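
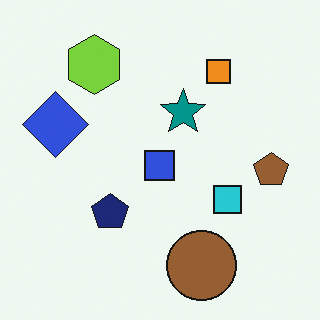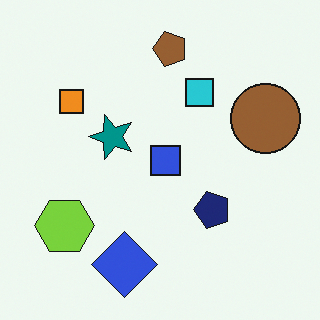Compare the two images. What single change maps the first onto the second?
The transformation is: rotated 90° counter-clockwise.

The lime hexagon sits in the top-left of the first image and the bottom-left of the second — consistent with a whole-image 90° counter-clockwise rotation.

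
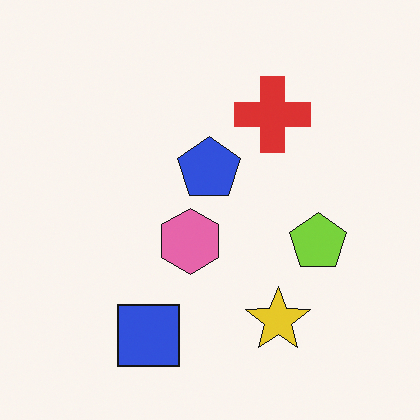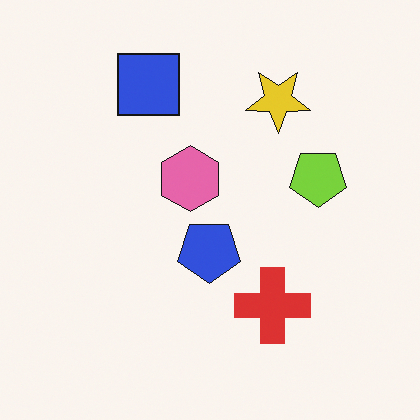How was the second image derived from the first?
The transformation is: flipped vertically (top ↔ bottom).

The blue square is in the bottom of the first image and the top of the second — shapes on opposite sides of the horizontal midline have swapped in a mirror flip.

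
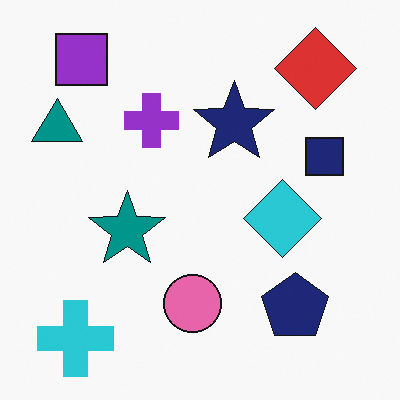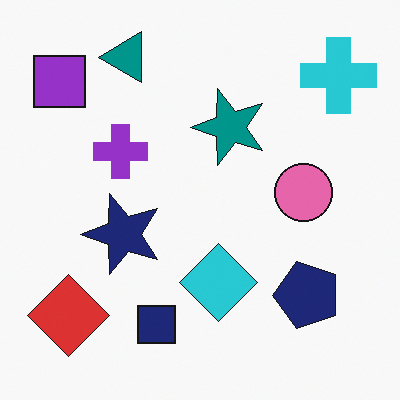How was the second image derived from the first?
The transformation is: transposed (reflected across the top-left ↔ bottom-right diagonal).

Shapes have swapped their row and column positions — what was in the top-right is now in the bottom-left — a diagonal reflection.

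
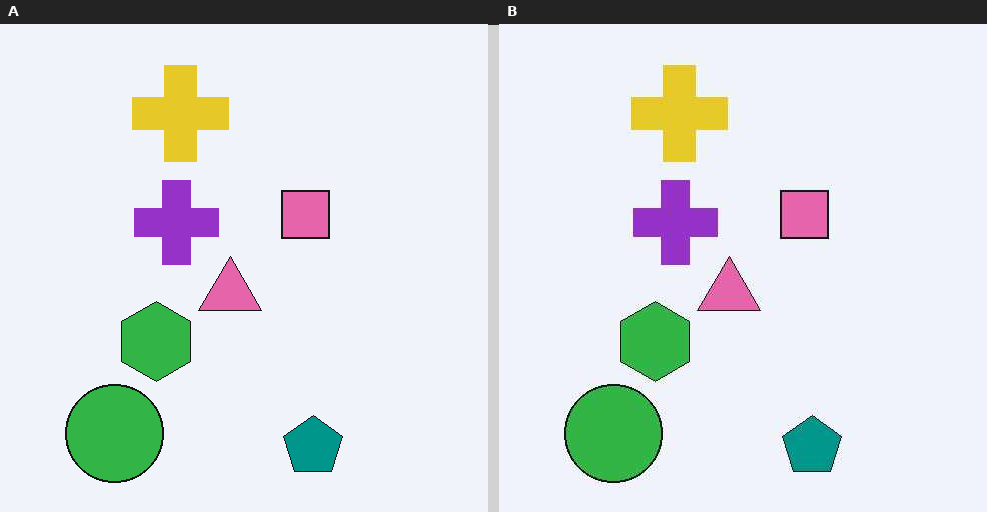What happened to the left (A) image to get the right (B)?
This is the original image JPEG-compressed with visible artifacts.

Blocky 8×8 compression artifacts appear around shape edges and the flat background shows ringing — characteristic JPEG degradation.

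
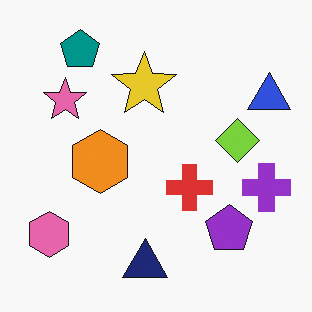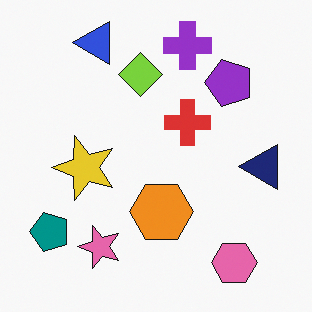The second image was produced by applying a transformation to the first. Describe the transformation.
This is the original image rotated 90° counter-clockwise.

The pink hexagon sits in the bottom-left of the first image and the bottom-right of the second — consistent with a whole-image 90° counter-clockwise rotation.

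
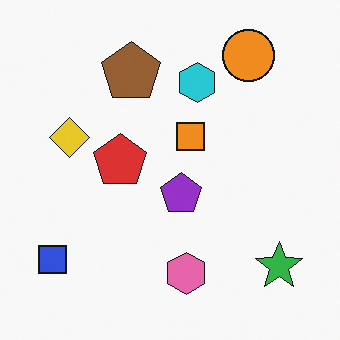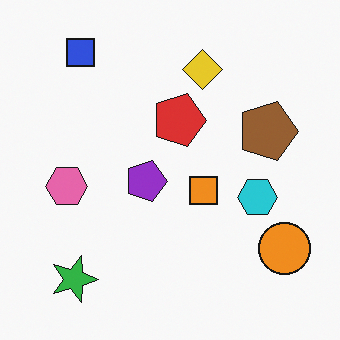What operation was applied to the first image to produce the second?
This is the original image rotated 90° clockwise.

The blue square sits in the bottom-left of the first image and the top-left of the second — consistent with a whole-image 90° clockwise rotation.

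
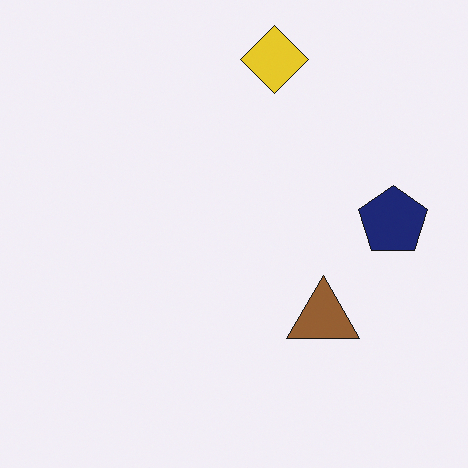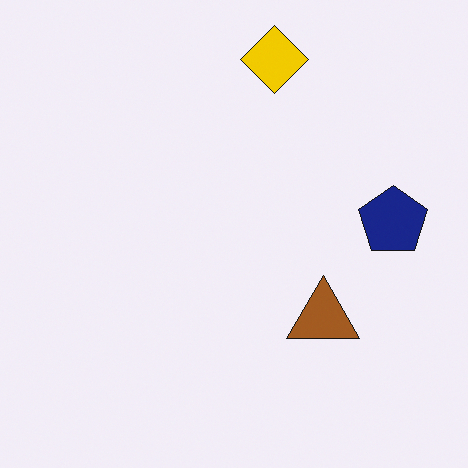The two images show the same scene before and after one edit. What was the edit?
The second image is the first slightly oversaturated.

All colors are more vivid — a global saturation change.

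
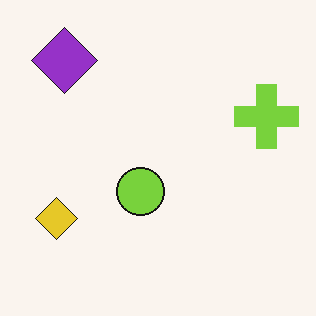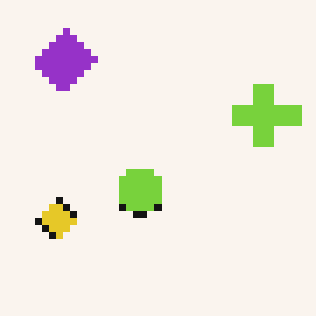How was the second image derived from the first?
The transformation is: moderately pixelated.

Shapes are reduced to large square blocks; fine edges and outlines are lost — a downscale-then-upscale (mosaic) effect.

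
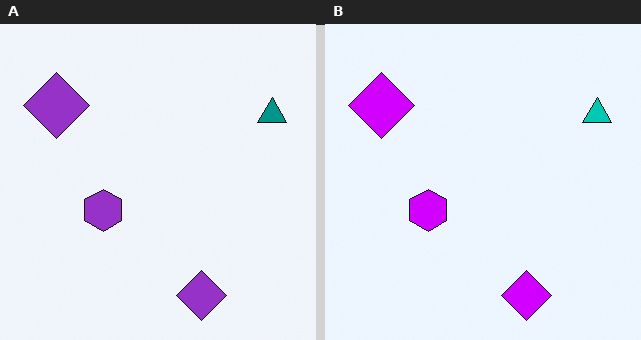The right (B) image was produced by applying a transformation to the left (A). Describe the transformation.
It was heavily oversaturated.

All colors are more vivid — a global saturation change.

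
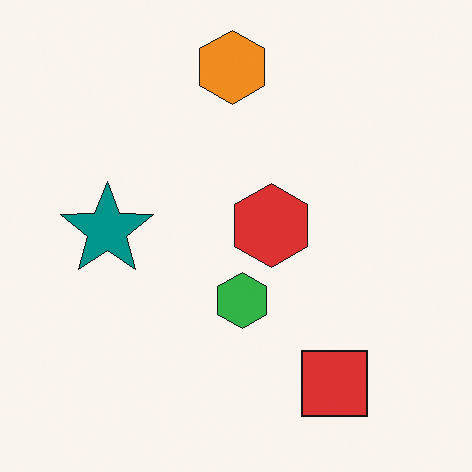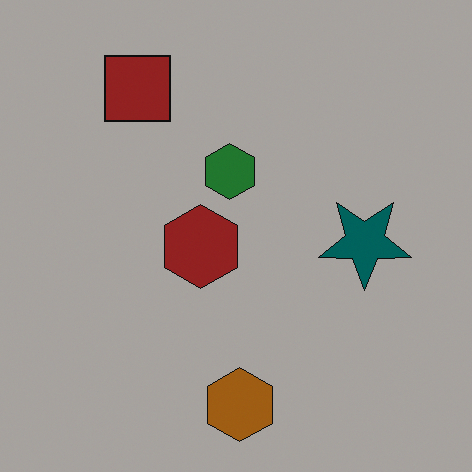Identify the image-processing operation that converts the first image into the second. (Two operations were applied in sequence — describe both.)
It was substantially darkened, then rotated 180°.

Every pixel — background and shapes alike — is uniformly darkened. The red square sits in the bottom-right of the first image and the top-left of the second — consistent with a whole-image 180° rotation.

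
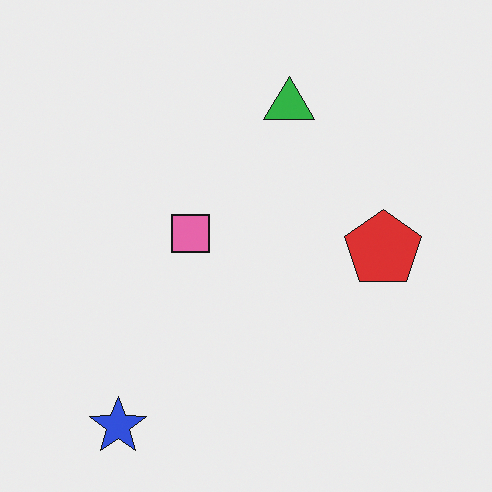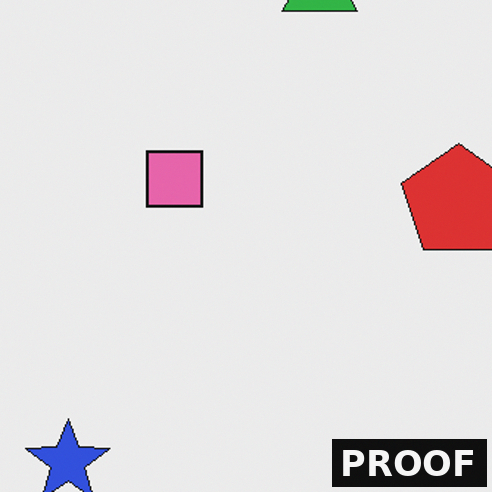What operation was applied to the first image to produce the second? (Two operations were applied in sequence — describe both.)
It was cropped to a modestly smaller region and rescaled, then watermarked with the text "PROOF" in the lower-right corner.

The visible shapes are larger and the field of view is narrower; shapes near the original edges may be partly or wholly outside the frame — a crop-and-rescale. A dark label reading "PROOF" appears in the lower-right corner.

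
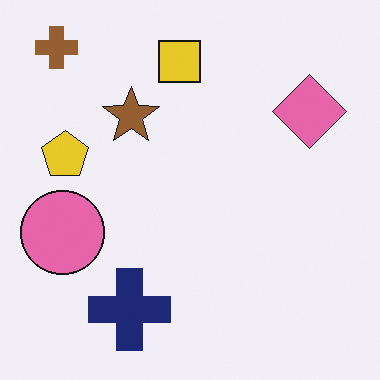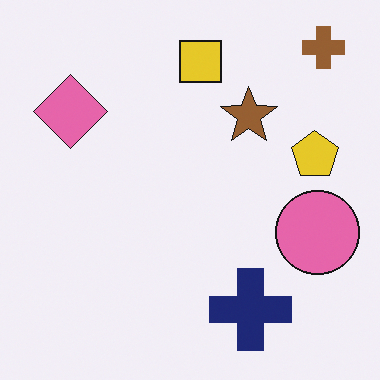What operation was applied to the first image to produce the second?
The transformation is: flipped horizontally (left ↔ right).

The brown cross is in the top-left of the first image and the top-right of the second — shapes on opposite sides of the vertical midline have swapped in a mirror flip.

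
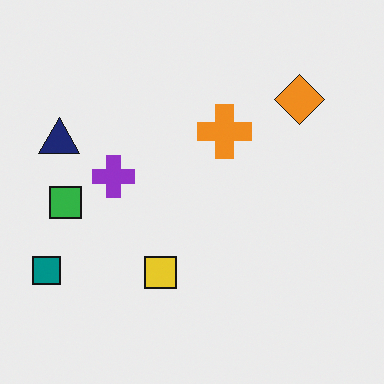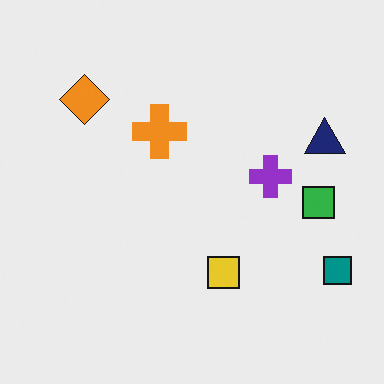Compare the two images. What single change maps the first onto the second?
This is the original image flipped horizontally (left ↔ right).

The teal square is in the bottom-left of the first image and the bottom-right of the second — shapes on opposite sides of the vertical midline have swapped in a mirror flip.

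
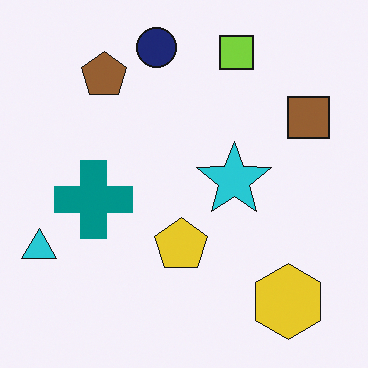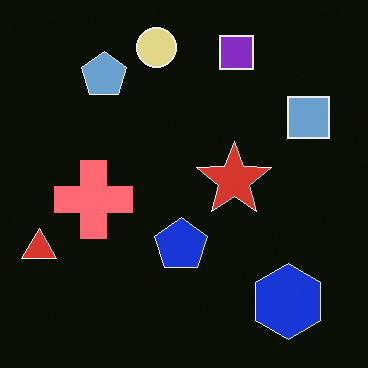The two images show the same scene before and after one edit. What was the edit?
This is the original image color-inverted (negative).

The light background has become dark and every shape's color is its complement — a photographic negative.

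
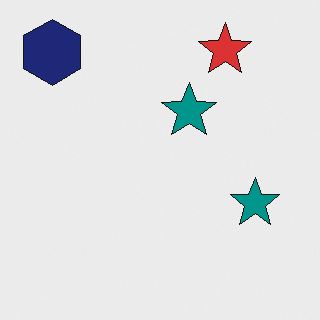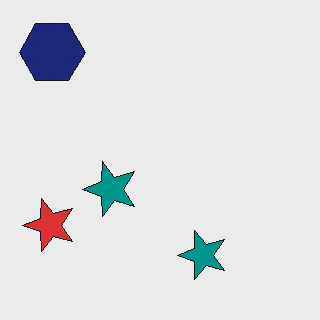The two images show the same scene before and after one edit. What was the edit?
It was transposed (reflected across the top-left ↔ bottom-right diagonal).

Shapes have swapped their row and column positions — what was in the top-right is now in the bottom-left — a diagonal reflection.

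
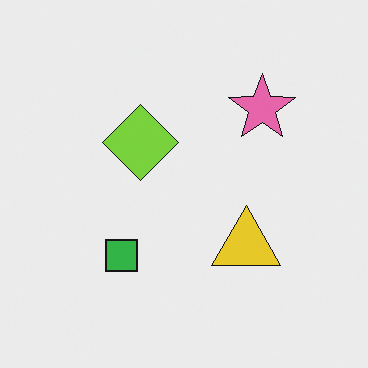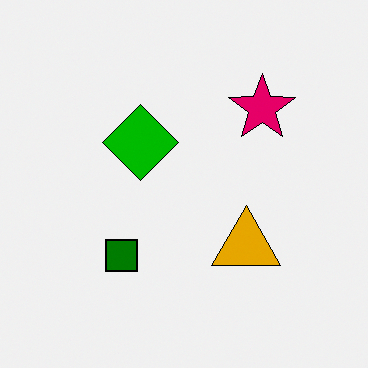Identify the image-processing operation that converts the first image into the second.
Given much higher contrast.

Tones are pushed away from mid-grey across the whole image — a global contrast change.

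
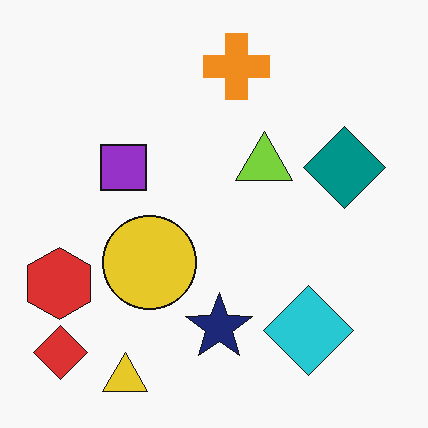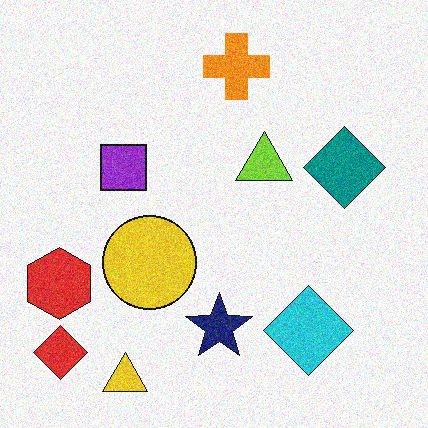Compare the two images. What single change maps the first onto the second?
The transformation is: degraded with moderate additive noise.

Random speckle covers the whole image, including the flat background.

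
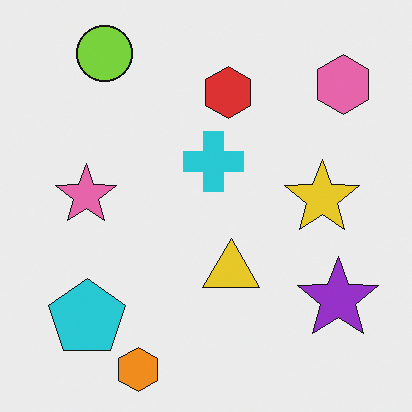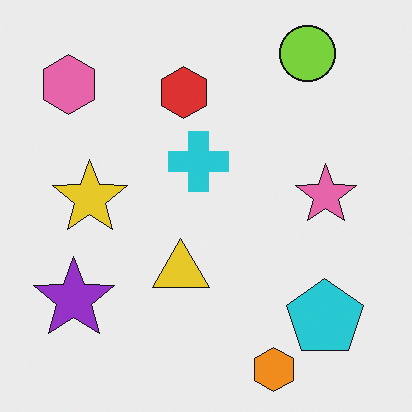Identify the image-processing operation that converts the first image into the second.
The second image is the first flipped horizontally (left ↔ right).

The pink hexagon is in the top-right of the first image and the top-left of the second — shapes on opposite sides of the vertical midline have swapped in a mirror flip.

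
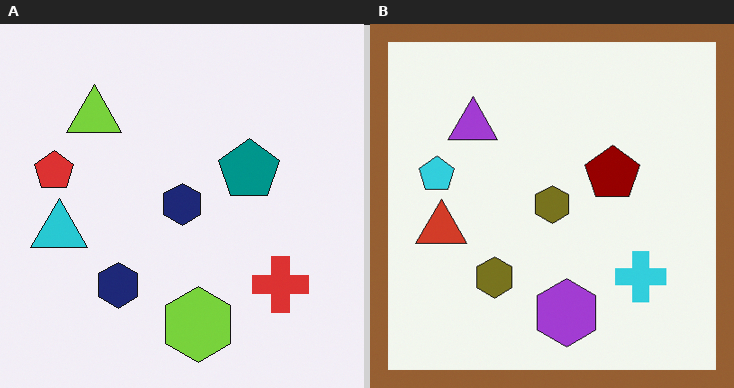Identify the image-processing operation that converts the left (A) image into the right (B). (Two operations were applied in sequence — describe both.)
Hue-shifted by a large amount, then framed with a brown border.

Every shape's color has rotated by the same amount around the hue wheel — a uniform hue shift. A solid brown frame runs around the edge of the right (B) image, with the content slightly shrunk inside it.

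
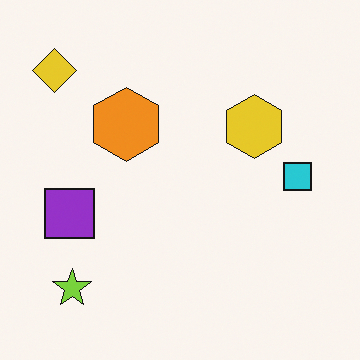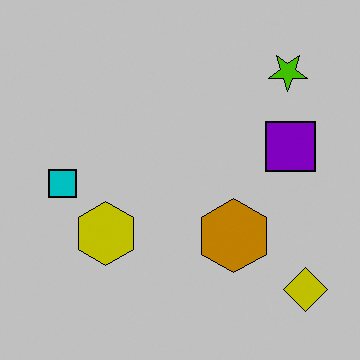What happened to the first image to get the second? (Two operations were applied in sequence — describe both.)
Aggressively posterized, then rotated 180°.

Each flat color has snapped to a coarser quantized level — most visibly, the near-white background has dropped to a flat grey. The yellow diamond sits in the top-left of the first image and the bottom-right of the second — consistent with a whole-image 180° rotation.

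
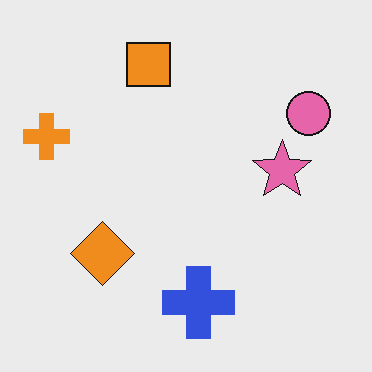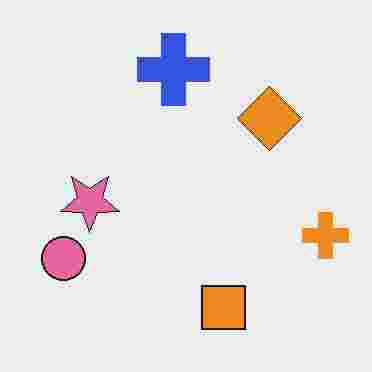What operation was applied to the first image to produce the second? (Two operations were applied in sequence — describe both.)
The image was rotated 180°, then degraded with heavy JPEG compression.

The orange cross sits in the left of the first image and the right of the second — consistent with a whole-image 180° rotation. Blocky 8×8 compression artifacts appear around shape edges and the flat background shows ringing — characteristic JPEG degradation.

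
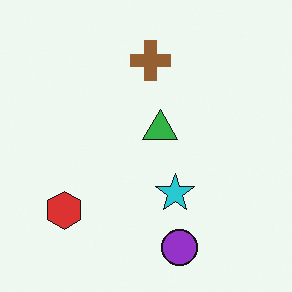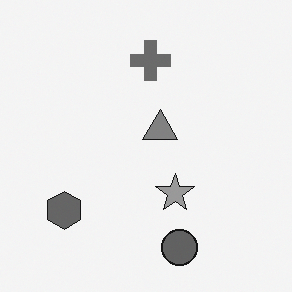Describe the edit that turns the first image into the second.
The image was converted to grayscale.

All color is removed — every shape is now a shade of grey.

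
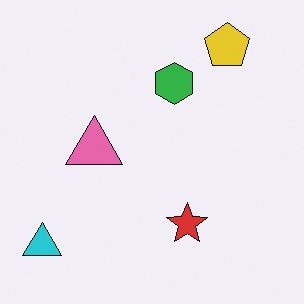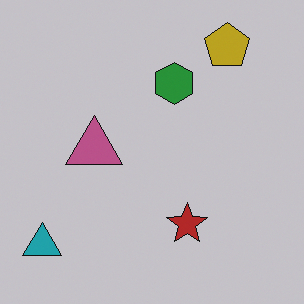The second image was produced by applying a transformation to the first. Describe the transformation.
It was darkened a little.

Every pixel — background and shapes alike — is uniformly darkened.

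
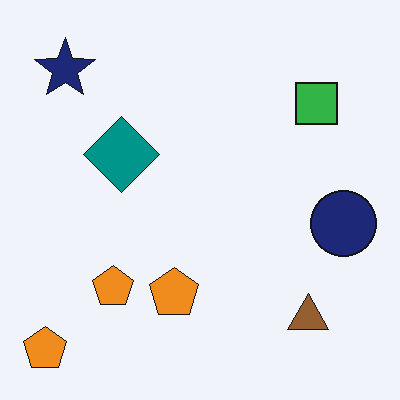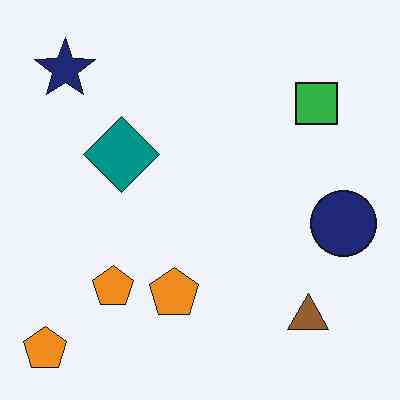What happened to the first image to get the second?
JPEG-compressed with visible artifacts.

Blocky 8×8 compression artifacts appear around shape edges and the flat background shows ringing — characteristic JPEG degradation.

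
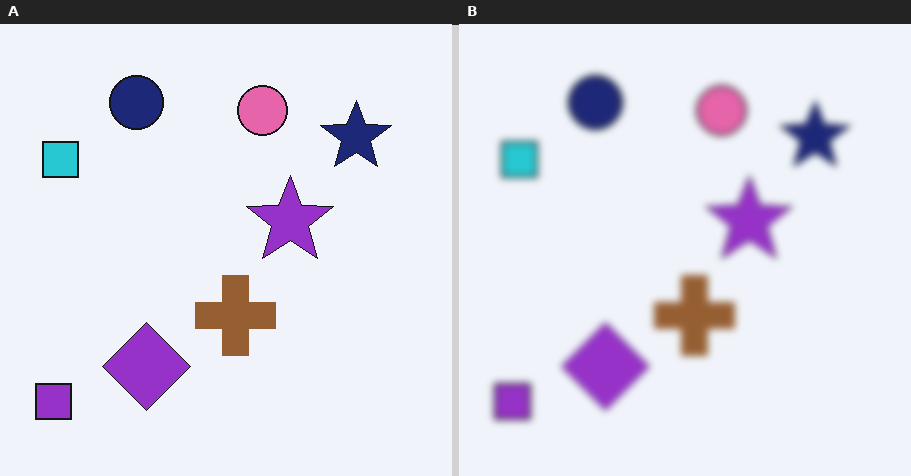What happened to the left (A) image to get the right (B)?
Noticeably gaussian-blurred.

Shape edges and outlines are uniformly softened across the whole image.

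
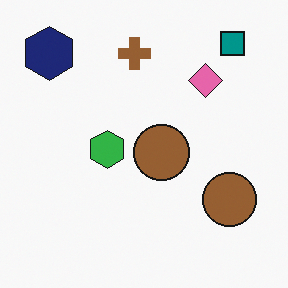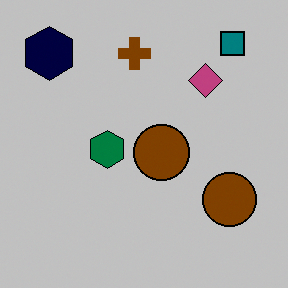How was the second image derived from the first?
It was heavily posterized to just a handful of flat colors.

Each flat color has snapped to a coarser quantized level — most visibly, the near-white background has dropped to a flat grey.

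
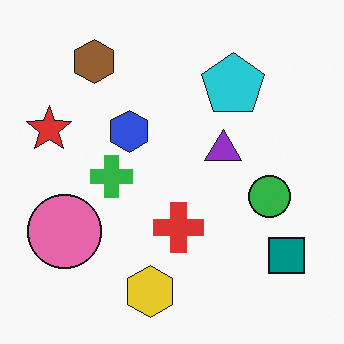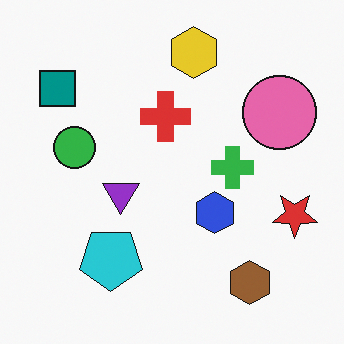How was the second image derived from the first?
The image was rotated 180°.

The teal square sits in the bottom-right of the first image and the top-left of the second — consistent with a whole-image 180° rotation.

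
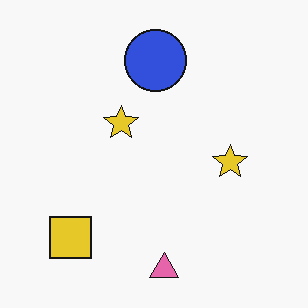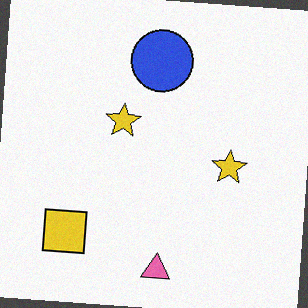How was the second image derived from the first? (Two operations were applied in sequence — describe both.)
The transformation is: rotated clockwise by a slight angle, then degraded with light additive noise.

Every shape is tilted by the same angle and the image corners show triangular fill wedges — a whole-image rotation by a non-right angle. Random speckle covers the whole image, including the flat background.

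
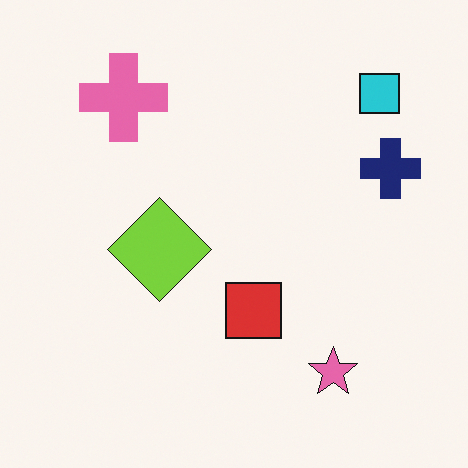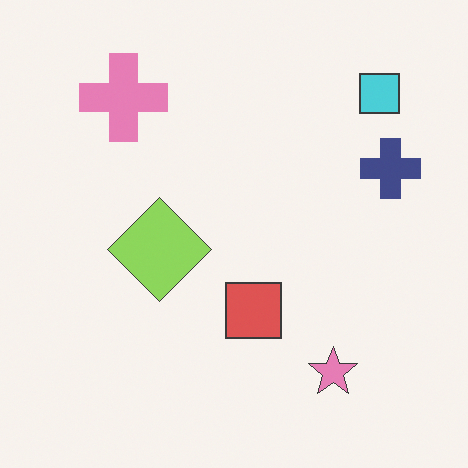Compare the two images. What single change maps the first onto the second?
The image was given slightly reduced contrast.

Tones are pushed toward mid-grey across the whole image — a global contrast change.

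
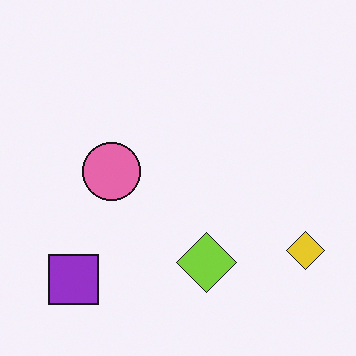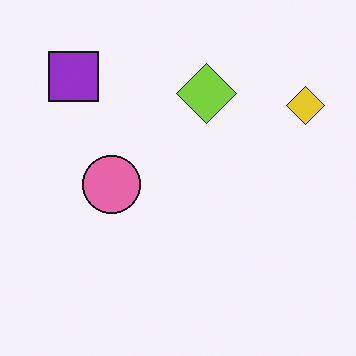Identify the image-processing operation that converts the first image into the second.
It was flipped vertically (top ↔ bottom).

The purple square is in the bottom-left of the first image and the top-left of the second — shapes on opposite sides of the horizontal midline have swapped in a mirror flip.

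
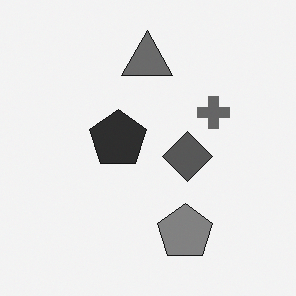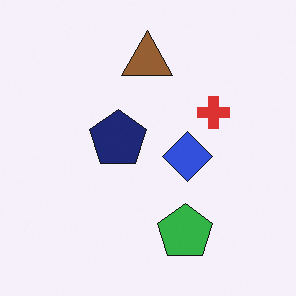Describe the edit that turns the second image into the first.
This is the original image converted to grayscale.

All color is removed — every shape is now a shade of grey.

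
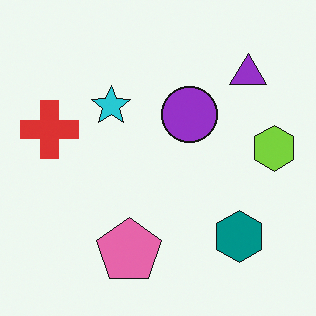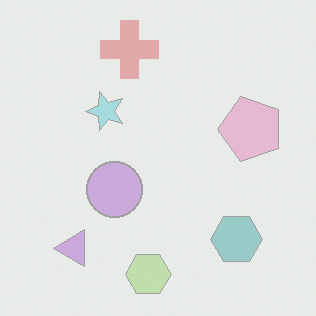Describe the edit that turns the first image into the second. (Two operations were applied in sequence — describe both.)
The image was washed out (contrast reduced), then transposed (reflected across the top-left ↔ bottom-right diagonal).

Tones are pushed toward mid-grey across the whole image — a global contrast change. Shapes have swapped their row and column positions — what was in the top-right is now in the bottom-left — a diagonal reflection.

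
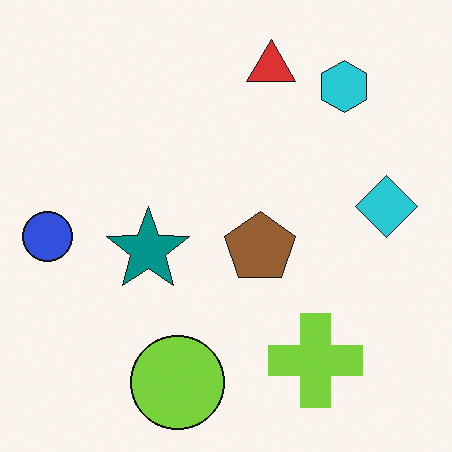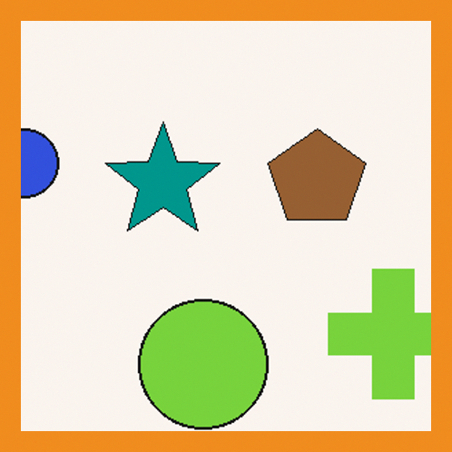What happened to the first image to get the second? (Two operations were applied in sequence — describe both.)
It was cropped slightly and scaled back up, then framed with a orange border.

The visible shapes are larger and the field of view is narrower; shapes near the original edges may be partly or wholly outside the frame — a crop-and-rescale. A solid orange frame runs around the edge of the second image, with the content slightly shrunk inside it.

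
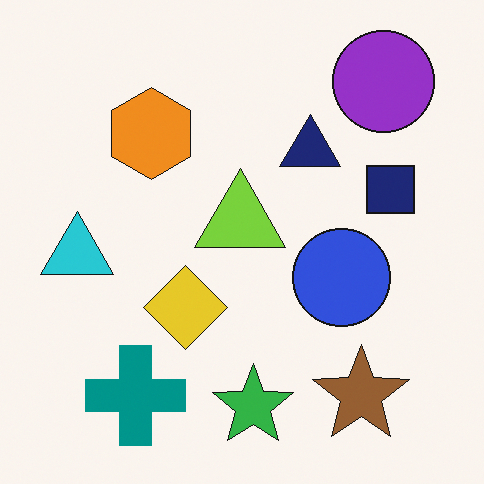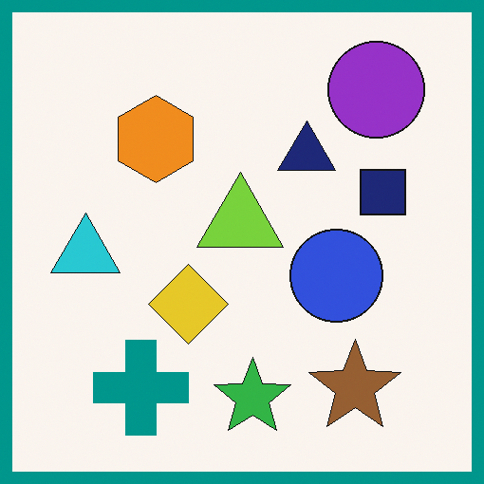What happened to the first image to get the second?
It was framed with a teal border.

A solid teal frame runs around the edge of the second image, with the content slightly shrunk inside it.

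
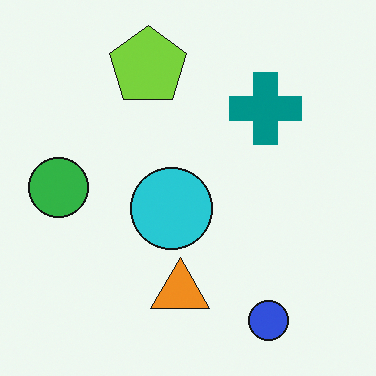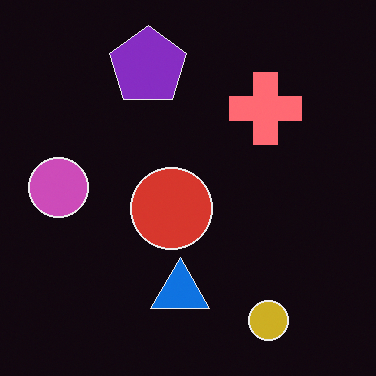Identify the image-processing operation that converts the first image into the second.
The image was color-inverted (negative).

The light background has become dark and every shape's color is its complement — a photographic negative.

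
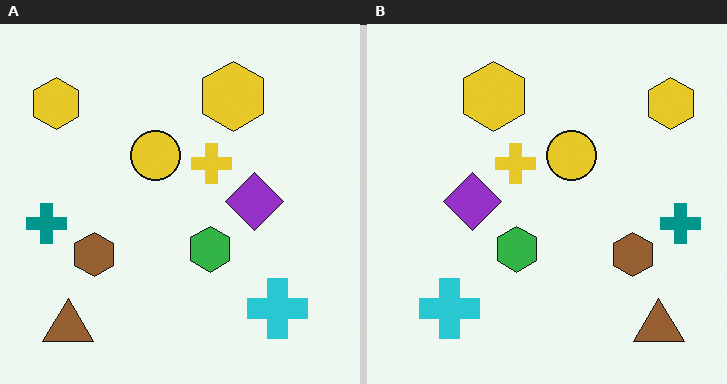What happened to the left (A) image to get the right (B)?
The right (B) image is the left (A) flipped horizontally (left ↔ right).

The teal cross is in the left of the left (A) image and the right of the right (B) — shapes on opposite sides of the vertical midline have swapped in a mirror flip.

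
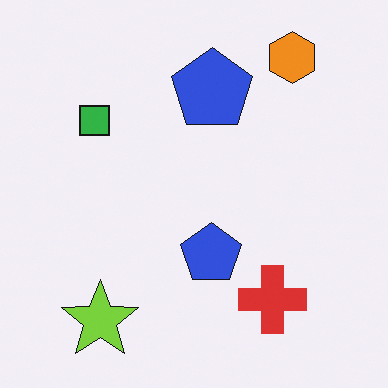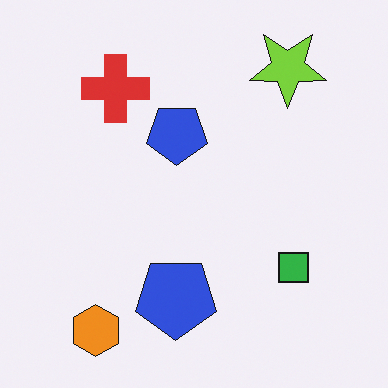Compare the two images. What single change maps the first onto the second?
Rotated 180°.

The orange hexagon sits in the top-right of the first image and the bottom-left of the second — consistent with a whole-image 180° rotation.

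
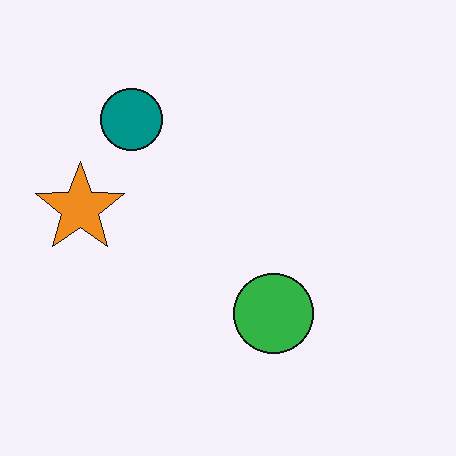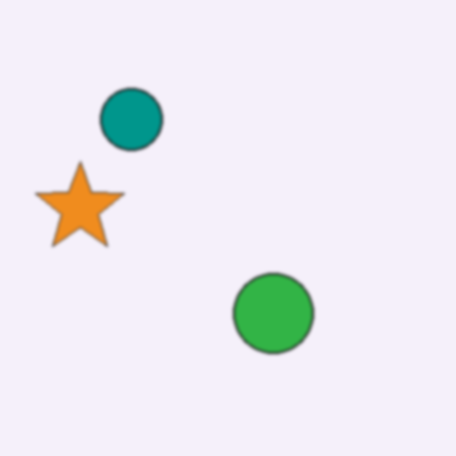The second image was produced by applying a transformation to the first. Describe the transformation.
The second image is the first given a subtle gaussian blur.

Shape edges and outlines are uniformly softened across the whole image.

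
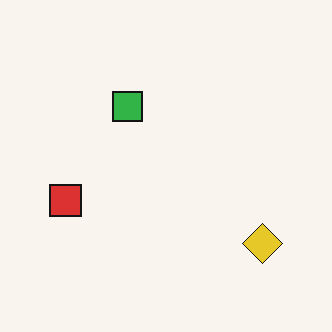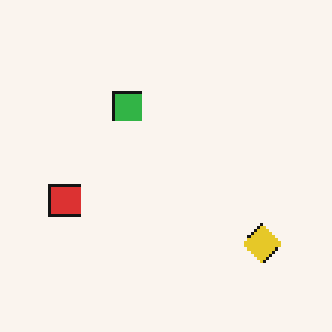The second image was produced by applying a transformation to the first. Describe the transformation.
The second image is the first lightly pixelated (a mild mosaic effect).

Shapes are reduced to large square blocks; fine edges and outlines are lost — a downscale-then-upscale (mosaic) effect.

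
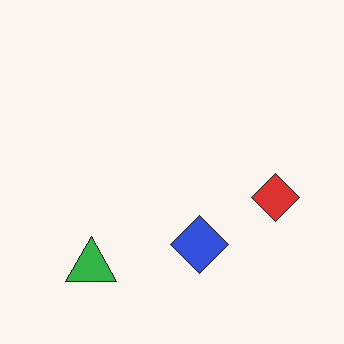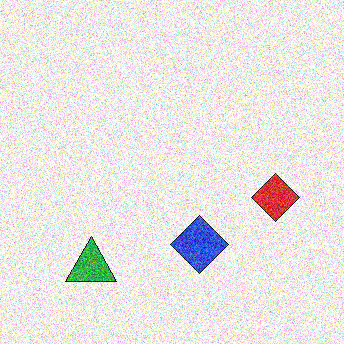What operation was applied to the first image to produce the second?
The second image is the first degraded with heavy additive noise.

Random speckle covers the whole image, including the flat background.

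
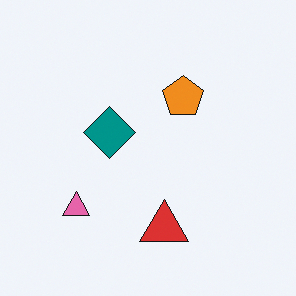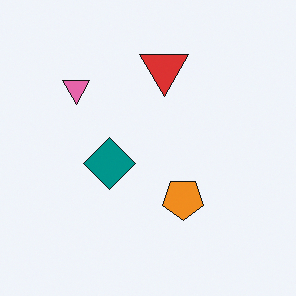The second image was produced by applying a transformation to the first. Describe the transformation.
Flipped vertically (top ↔ bottom).

The red triangle is in the bottom of the first image and the top of the second — shapes on opposite sides of the horizontal midline have swapped in a mirror flip.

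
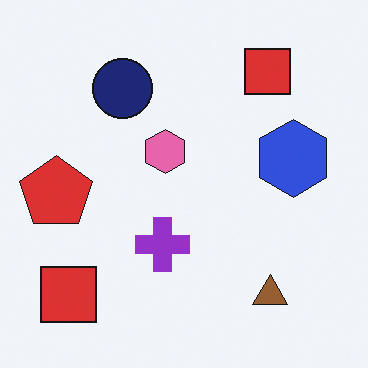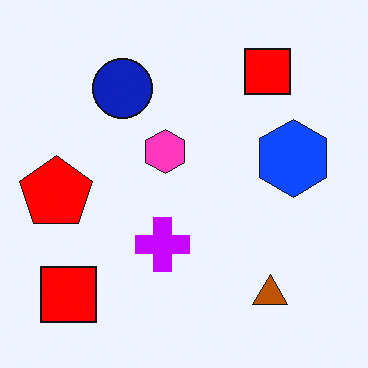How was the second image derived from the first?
This is the original image heavily oversaturated.

All colors are more vivid — a global saturation change.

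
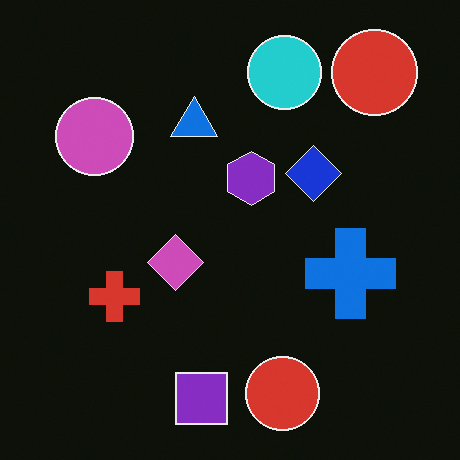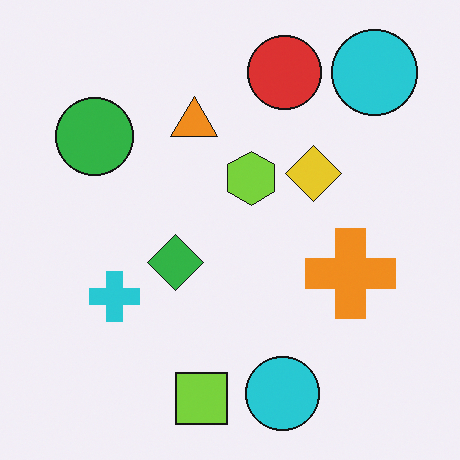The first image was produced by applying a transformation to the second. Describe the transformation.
This is the original image color-inverted (negative).

The light background has become dark and every shape's color is its complement — a photographic negative.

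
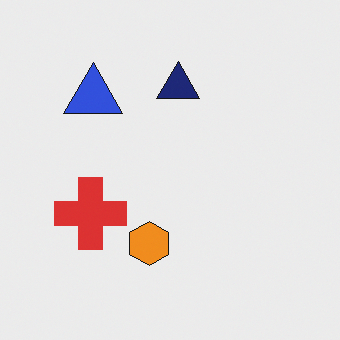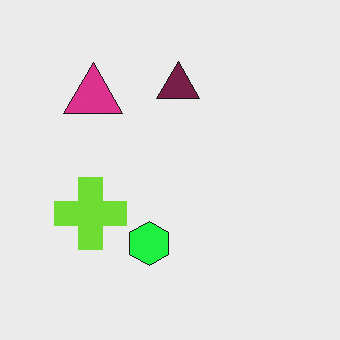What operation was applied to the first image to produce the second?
This is the original image hue-shifted noticeably.

Every shape's color has rotated by the same amount around the hue wheel — a uniform hue shift.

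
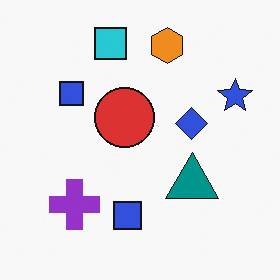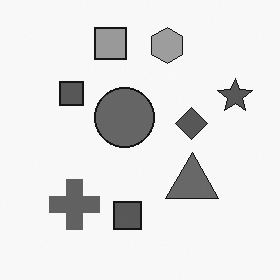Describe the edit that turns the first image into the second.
The transformation is: converted to grayscale.

All color is removed — every shape is now a shade of grey.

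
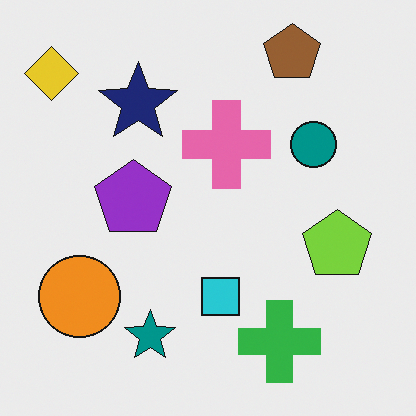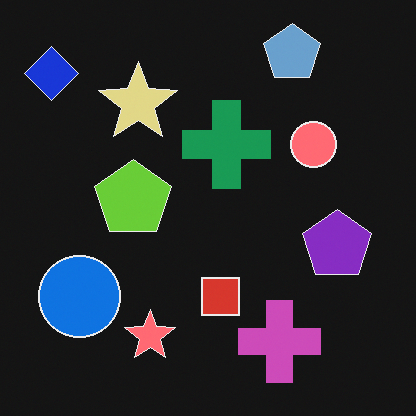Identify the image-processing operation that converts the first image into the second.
It was color-inverted (negative).

The light background has become dark and every shape's color is its complement — a photographic negative.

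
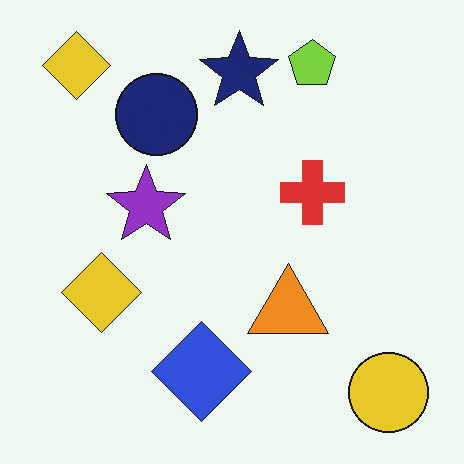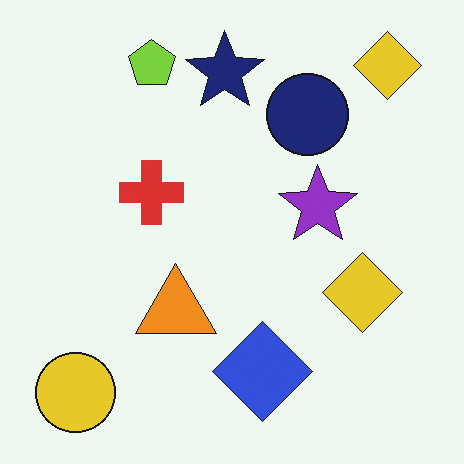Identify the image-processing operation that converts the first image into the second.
Flipped horizontally (left ↔ right).

The yellow circle is in the bottom-right of the first image and the bottom-left of the second — shapes on opposite sides of the vertical midline have swapped in a mirror flip.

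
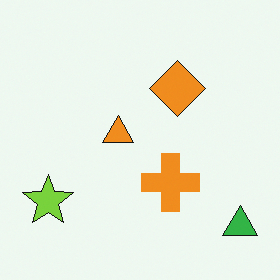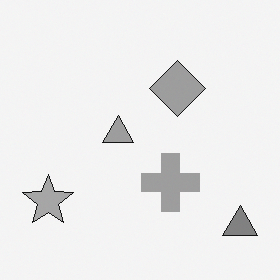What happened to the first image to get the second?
It was converted to grayscale.

All color is removed — every shape is now a shade of grey.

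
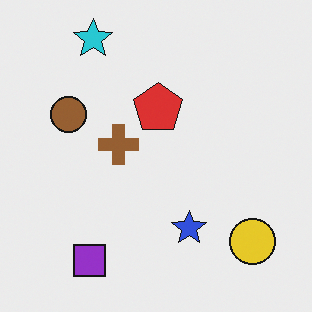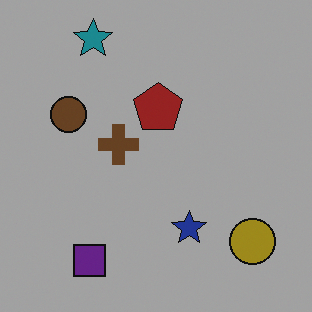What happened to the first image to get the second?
It was darkened a lot.

Every pixel — background and shapes alike — is uniformly darkened.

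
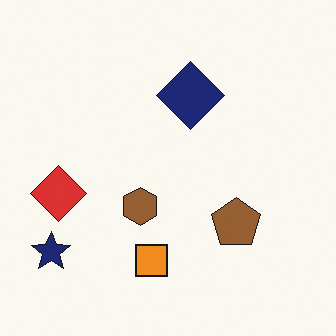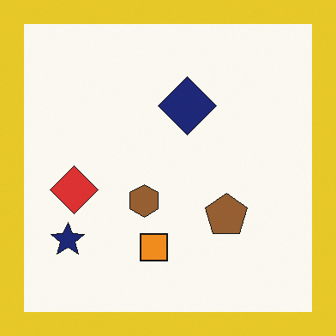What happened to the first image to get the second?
The second image is the first framed with a yellow border.

A solid yellow frame runs around the edge of the second image, with the content slightly shrunk inside it.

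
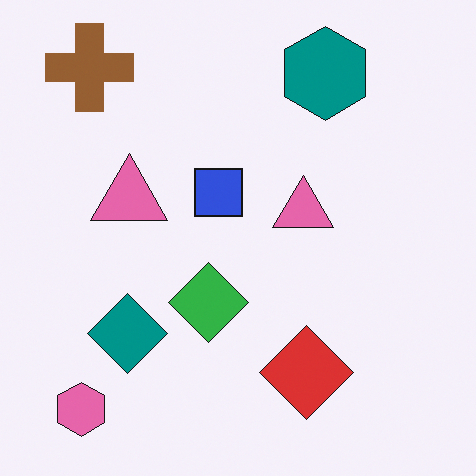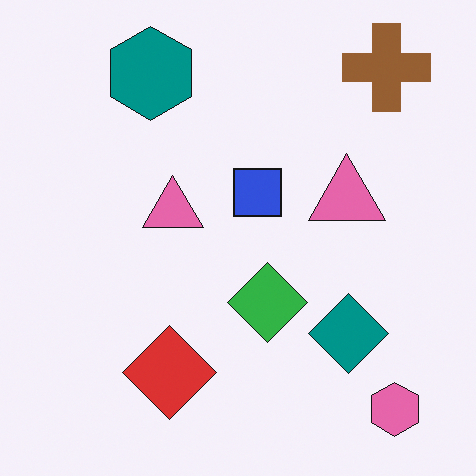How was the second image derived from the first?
Flipped horizontally (left ↔ right).

The pink hexagon is in the bottom-left of the first image and the bottom-right of the second — shapes on opposite sides of the vertical midline have swapped in a mirror flip.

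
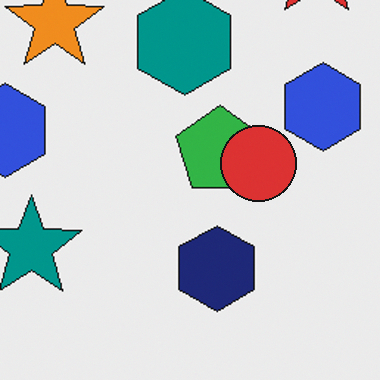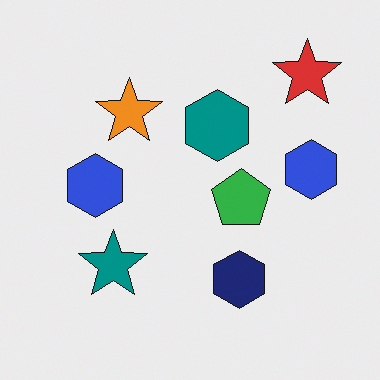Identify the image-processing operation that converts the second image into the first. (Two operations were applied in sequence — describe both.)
The first image is the second cropped to a modestly smaller region and rescaled, then overlaid with an additional red circle.

The visible shapes are larger and the field of view is narrower; shapes near the original edges may be partly or wholly outside the frame — a crop-and-rescale. A red circle appears in the first image that is absent from the second.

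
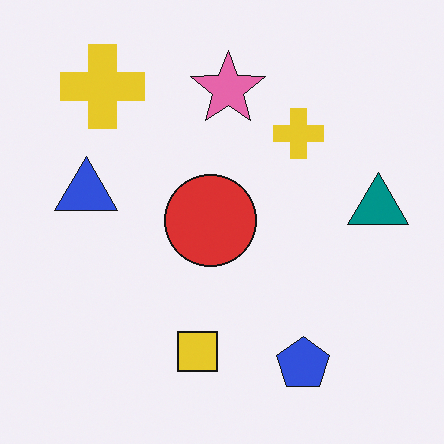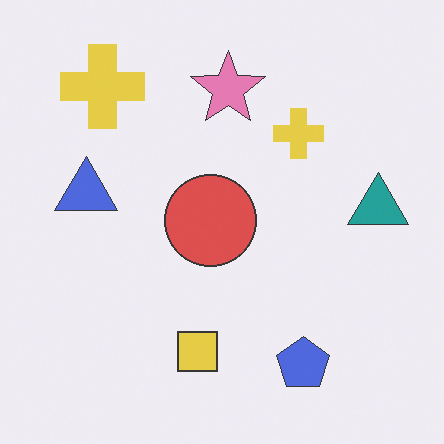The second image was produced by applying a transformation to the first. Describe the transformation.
It was given slightly reduced contrast.

Tones are pushed toward mid-grey across the whole image — a global contrast change.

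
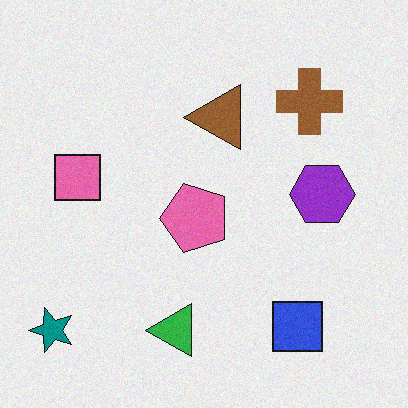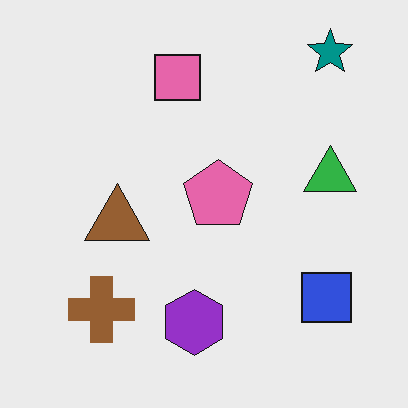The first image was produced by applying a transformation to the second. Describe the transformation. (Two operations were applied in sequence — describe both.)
The transformation is: degraded with a light layer of grain, then transposed (reflected across the top-left ↔ bottom-right diagonal).

Random speckle covers the whole image, including the flat background. Shapes have swapped their row and column positions — what was in the top-right is now in the bottom-left — a diagonal reflection.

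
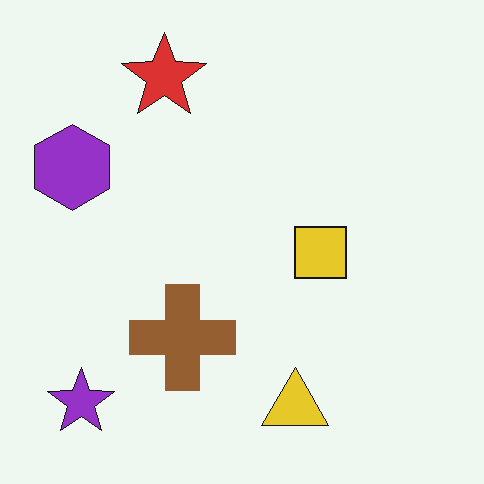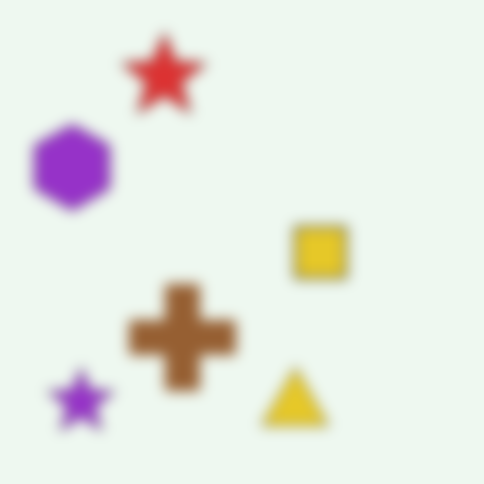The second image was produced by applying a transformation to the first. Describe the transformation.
The second image is the first strongly gaussian-blurred.

Shape edges and outlines are uniformly softened across the whole image.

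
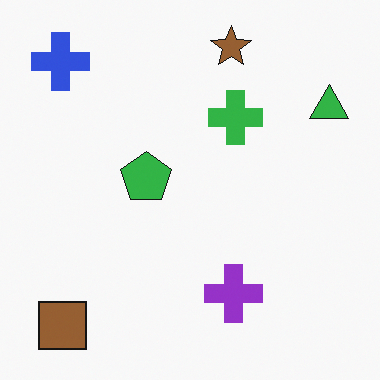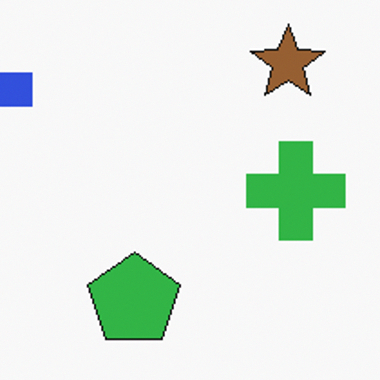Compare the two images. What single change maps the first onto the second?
This is the original image cropped to a noticeably smaller region and rescaled.

The visible shapes are larger and the field of view is narrower; shapes near the original edges may be partly or wholly outside the frame — a crop-and-rescale.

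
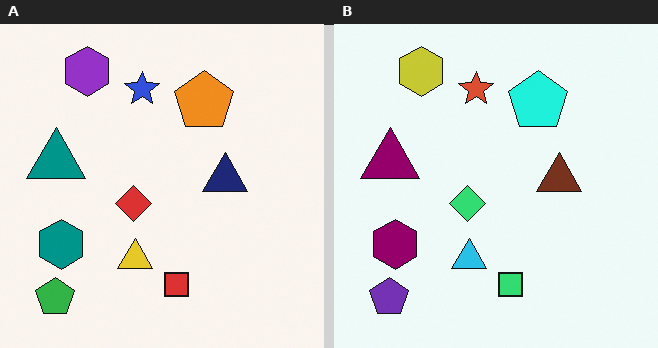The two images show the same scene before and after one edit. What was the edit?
Hue-shifted through roughly a third of the color wheel.

Every shape's color has rotated by the same amount around the hue wheel — a uniform hue shift.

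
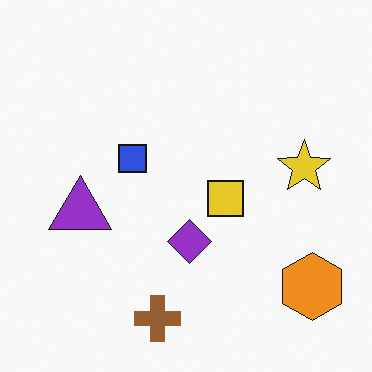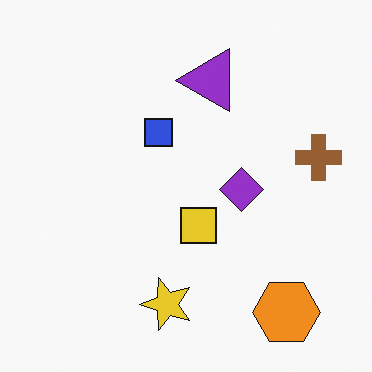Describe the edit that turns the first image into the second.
This is the original image transposed (reflected across the top-left ↔ bottom-right diagonal).

Shapes have swapped their row and column positions — what was in the top-right is now in the bottom-left — a diagonal reflection.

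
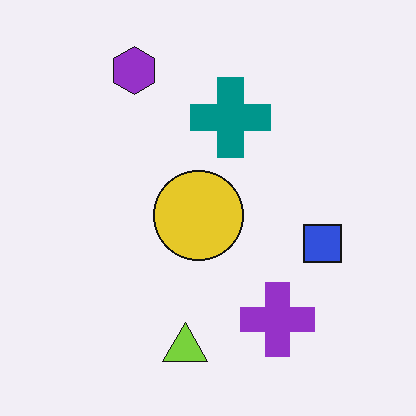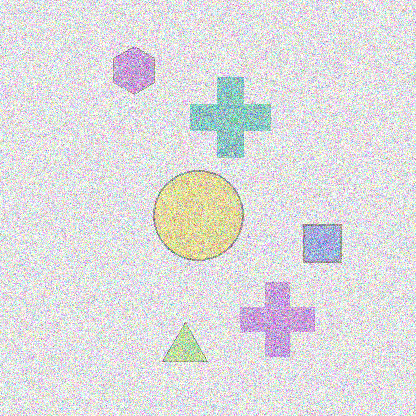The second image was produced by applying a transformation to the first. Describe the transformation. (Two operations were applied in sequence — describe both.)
It was given much lower contrast, then degraded with strong gaussian noise.

Tones are pushed toward mid-grey across the whole image — a global contrast change. Random speckle covers the whole image, including the flat background.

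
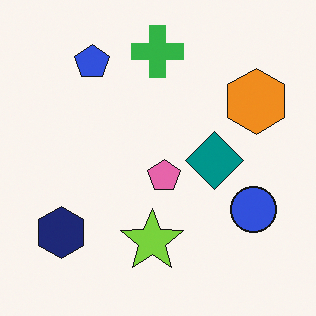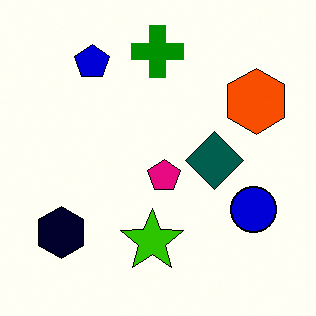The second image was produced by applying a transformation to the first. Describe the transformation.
This is the original image boosted in contrast.

Tones are pushed away from mid-grey across the whole image — a global contrast change.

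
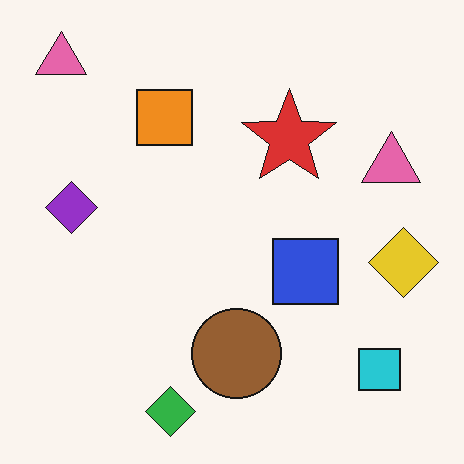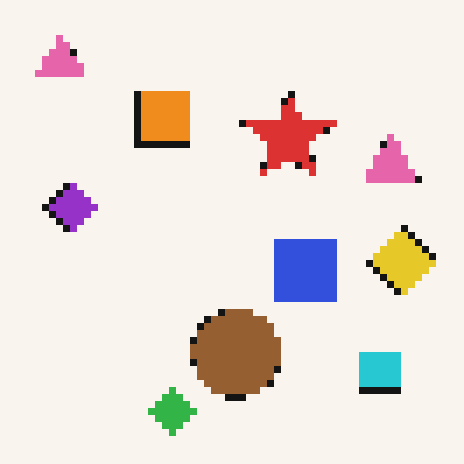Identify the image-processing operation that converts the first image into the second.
This is the original image moderately pixelated.

Shapes are reduced to large square blocks; fine edges and outlines are lost — a downscale-then-upscale (mosaic) effect.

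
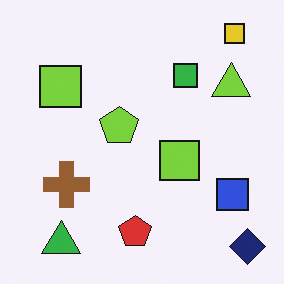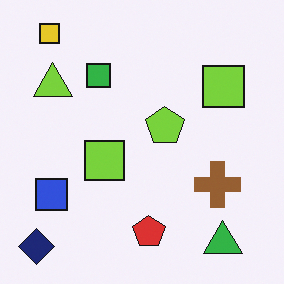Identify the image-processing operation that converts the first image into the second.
This is the original image flipped horizontally (left ↔ right).

The navy diamond is in the bottom-right of the first image and the bottom-left of the second — shapes on opposite sides of the vertical midline have swapped in a mirror flip.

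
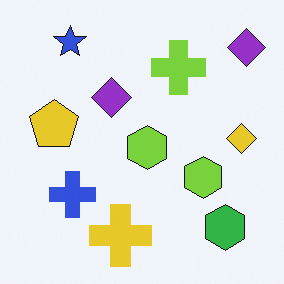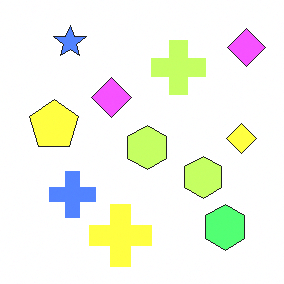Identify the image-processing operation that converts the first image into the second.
This is the original image substantially brightened.

Every pixel — background and shapes alike — is uniformly brightened.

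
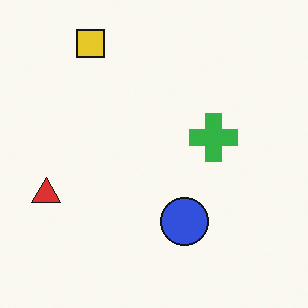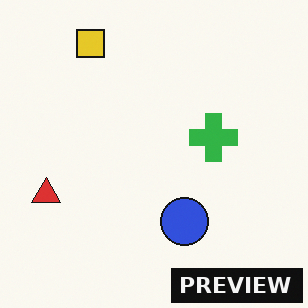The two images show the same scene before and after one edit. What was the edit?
This is the original image watermarked with the text "PREVIEW" in the lower-right corner.

A dark label reading "PREVIEW" appears in the lower-right corner.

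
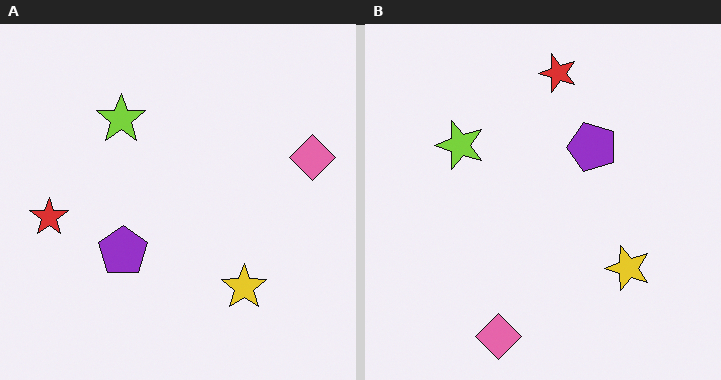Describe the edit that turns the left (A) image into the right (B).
Transposed (reflected across the top-left ↔ bottom-right diagonal).

Shapes have swapped their row and column positions — what was in the top-right is now in the bottom-left — a diagonal reflection.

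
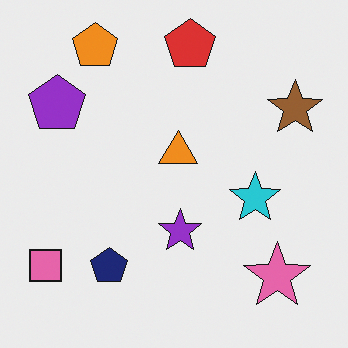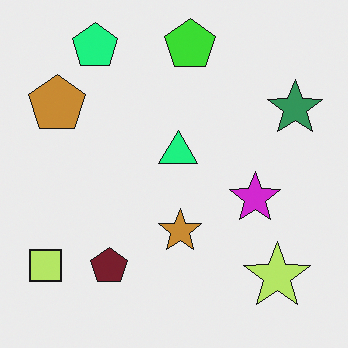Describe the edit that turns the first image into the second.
The image was hue-shifted through roughly a third of the color wheel.

Every shape's color has rotated by the same amount around the hue wheel — a uniform hue shift.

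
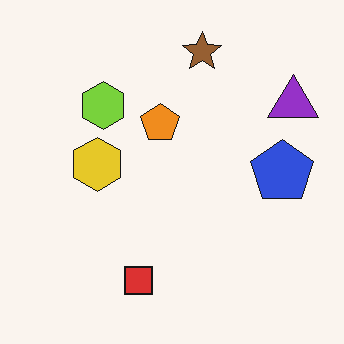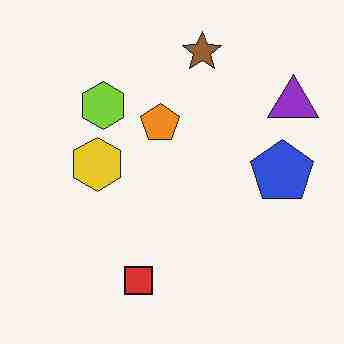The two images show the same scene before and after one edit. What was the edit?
Heavily JPEG-compressed with obvious blocking artifacts.

Blocky 8×8 compression artifacts appear around shape edges and the flat background shows ringing — characteristic JPEG degradation.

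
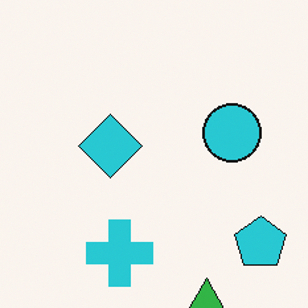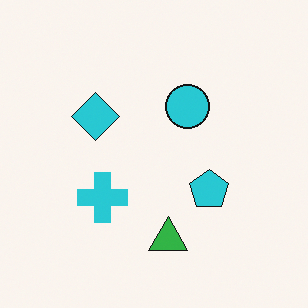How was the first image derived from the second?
This is the original image cropped slightly and scaled back up.

The visible shapes are larger and the field of view is narrower; shapes near the original edges may be partly or wholly outside the frame — a crop-and-rescale.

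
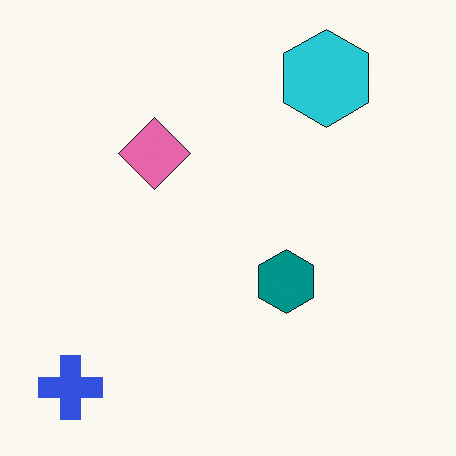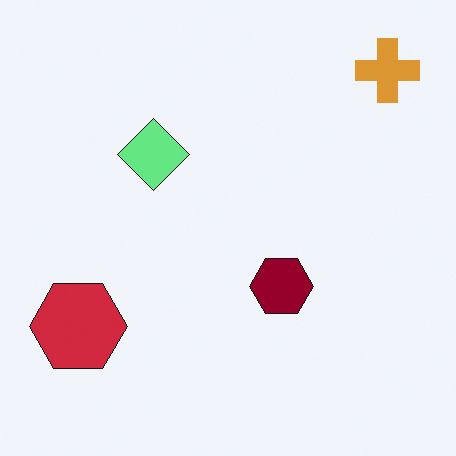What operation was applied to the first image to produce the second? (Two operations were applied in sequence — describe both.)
The transformation is: transposed (reflected across the top-left ↔ bottom-right diagonal), then hue-shifted by a large amount.

Shapes have swapped their row and column positions — what was in the top-right is now in the bottom-left — a diagonal reflection. Every shape's color has rotated by the same amount around the hue wheel — a uniform hue shift.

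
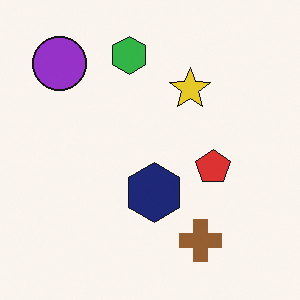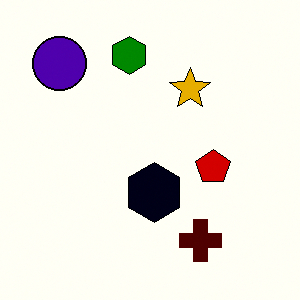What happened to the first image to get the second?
The transformation is: boosted in contrast.

Tones are pushed away from mid-grey across the whole image — a global contrast change.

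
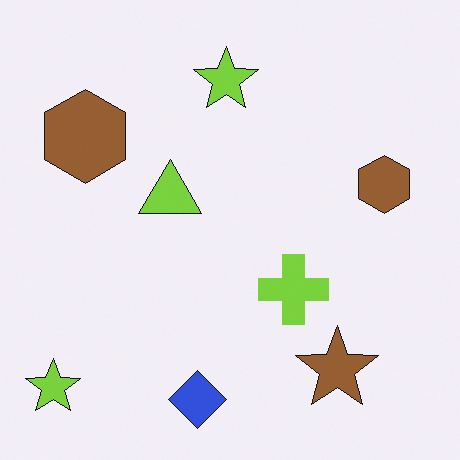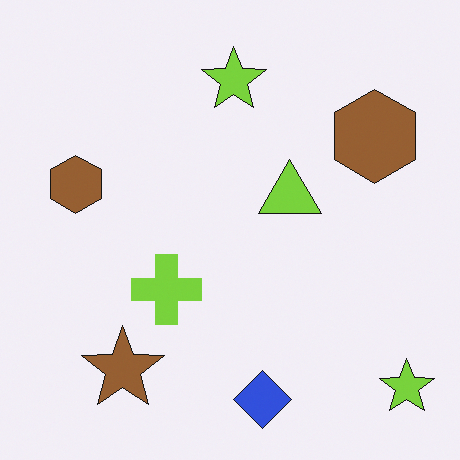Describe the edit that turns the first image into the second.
The image was flipped horizontally (left ↔ right).

The brown star is in the bottom-right of the first image and the bottom-left of the second — shapes on opposite sides of the vertical midline have swapped in a mirror flip.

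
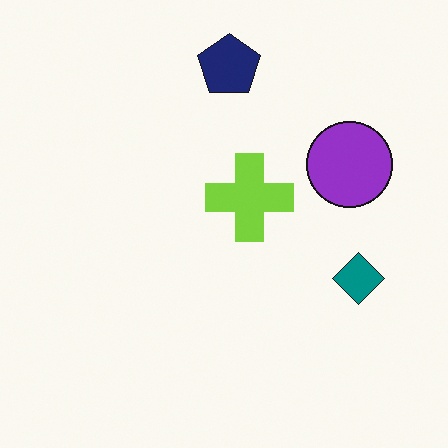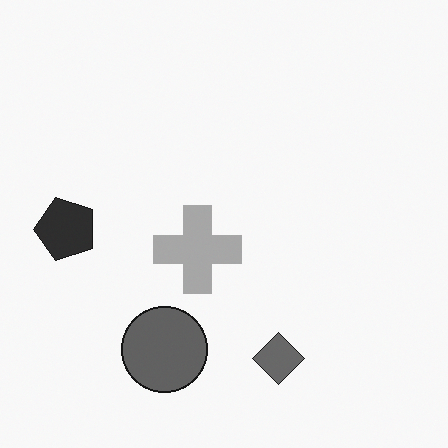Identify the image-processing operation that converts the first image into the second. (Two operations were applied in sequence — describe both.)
The transformation is: converted to grayscale, then transposed (reflected across the top-left ↔ bottom-right diagonal).

All color is removed — every shape is now a shade of grey. Shapes have swapped their row and column positions — what was in the top-right is now in the bottom-left — a diagonal reflection.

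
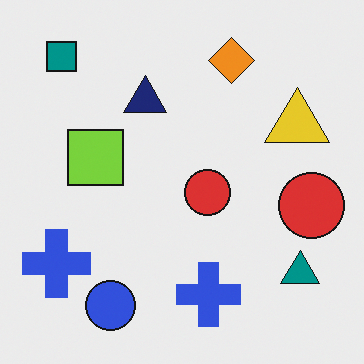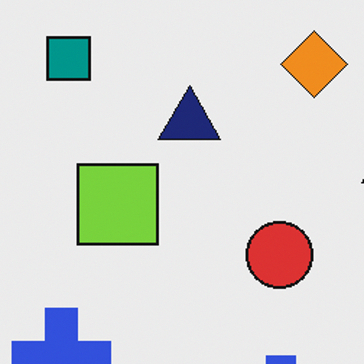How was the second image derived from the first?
This is the original image cropped to a modestly smaller region and rescaled.

The visible shapes are larger and the field of view is narrower; shapes near the original edges may be partly or wholly outside the frame — a crop-and-rescale.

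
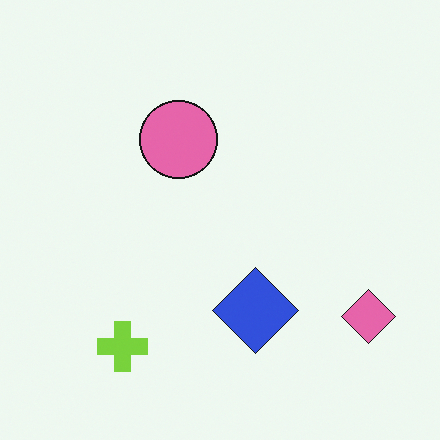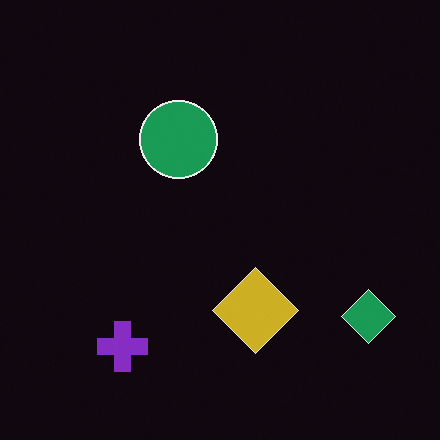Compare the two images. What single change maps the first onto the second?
The second image is the first color-inverted (negative).

The light background has become dark and every shape's color is its complement — a photographic negative.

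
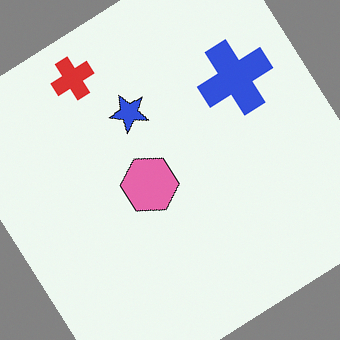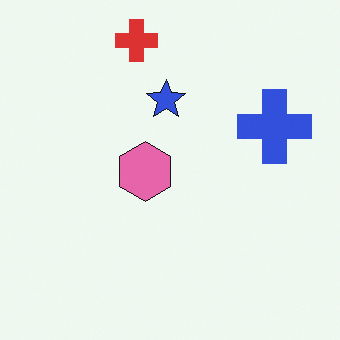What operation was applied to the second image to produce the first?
The transformation is: rotated counter-clockwise by a large amount — several tens of degrees.

Every shape is tilted by the same angle and the image corners show triangular fill wedges — a whole-image rotation by a non-right angle.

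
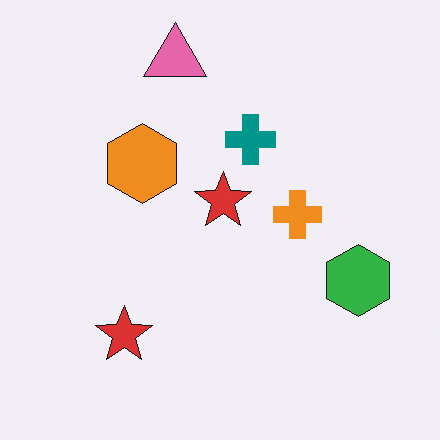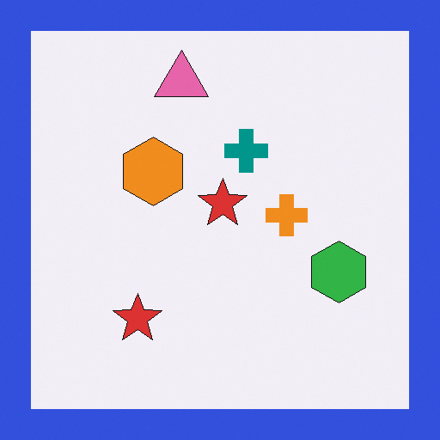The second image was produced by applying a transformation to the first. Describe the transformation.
The second image is the first framed with a blue border.

A solid blue frame runs around the edge of the second image, with the content slightly shrunk inside it.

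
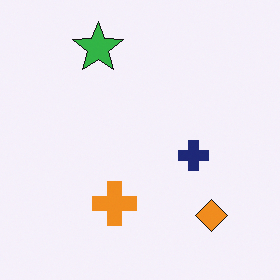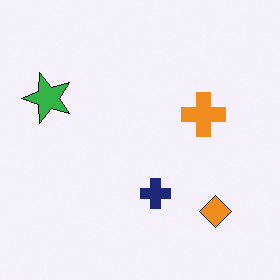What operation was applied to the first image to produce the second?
The transformation is: transposed (reflected across the top-left ↔ bottom-right diagonal).

Shapes have swapped their row and column positions — what was in the top-right is now in the bottom-left — a diagonal reflection.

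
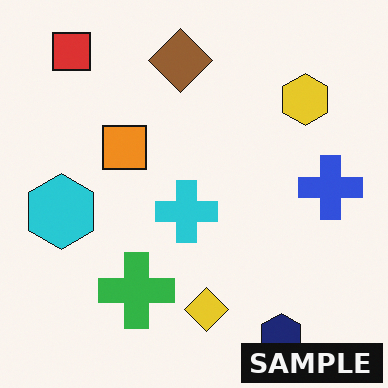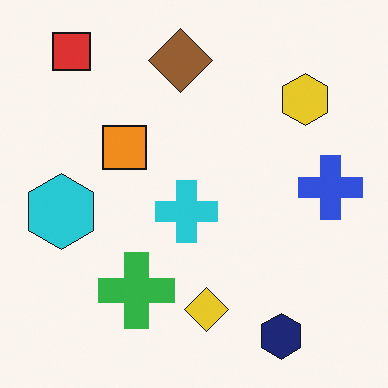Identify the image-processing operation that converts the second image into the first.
The image was watermarked with the text "SAMPLE" in the lower-right corner.

A dark label reading "SAMPLE" appears in the lower-right corner.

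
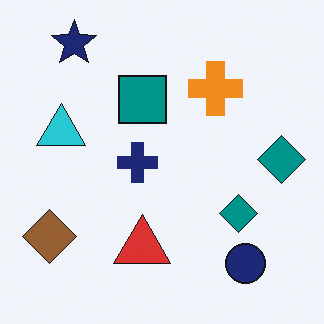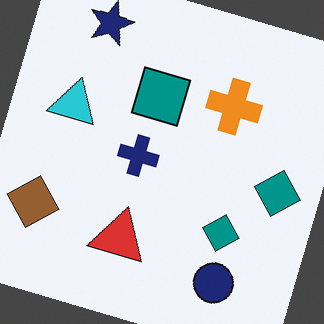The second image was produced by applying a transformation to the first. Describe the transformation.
It was rotated clockwise by a moderate amount.

Every shape is tilted by the same angle and the image corners show triangular fill wedges — a whole-image rotation by a non-right angle.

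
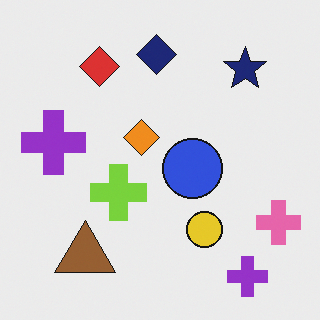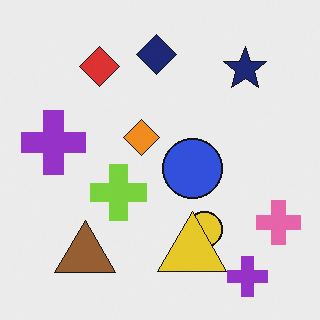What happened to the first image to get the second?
This is the original image overlaid with an additional yellow triangle.

A yellow triangle appears in the second image that is absent from the first.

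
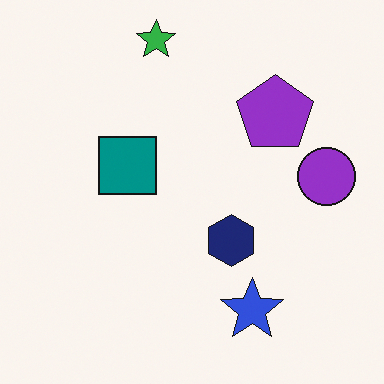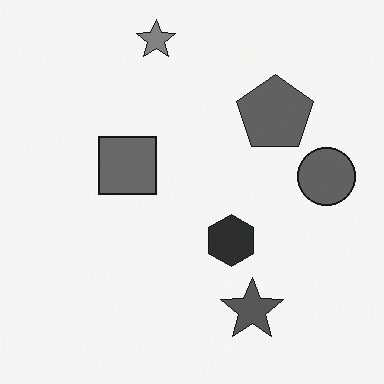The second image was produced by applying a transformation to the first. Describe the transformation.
The image was converted to grayscale.

All color is removed — every shape is now a shade of grey.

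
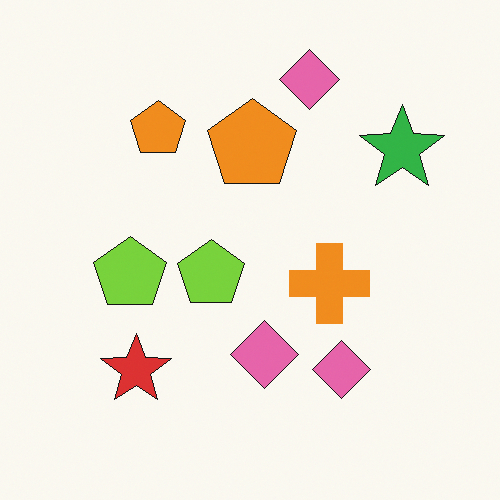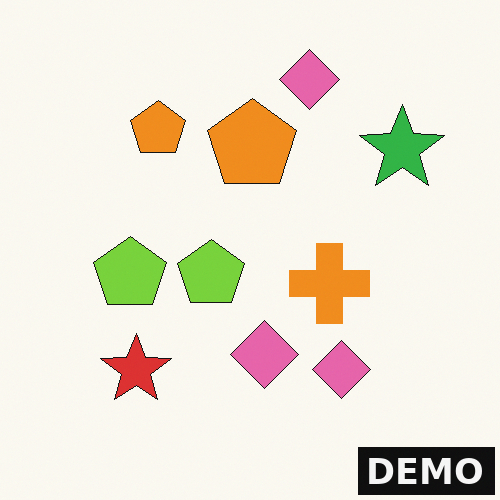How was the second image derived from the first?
The image was watermarked with the text "DEMO" in the lower-right corner.

A dark label reading "DEMO" appears in the lower-right corner.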